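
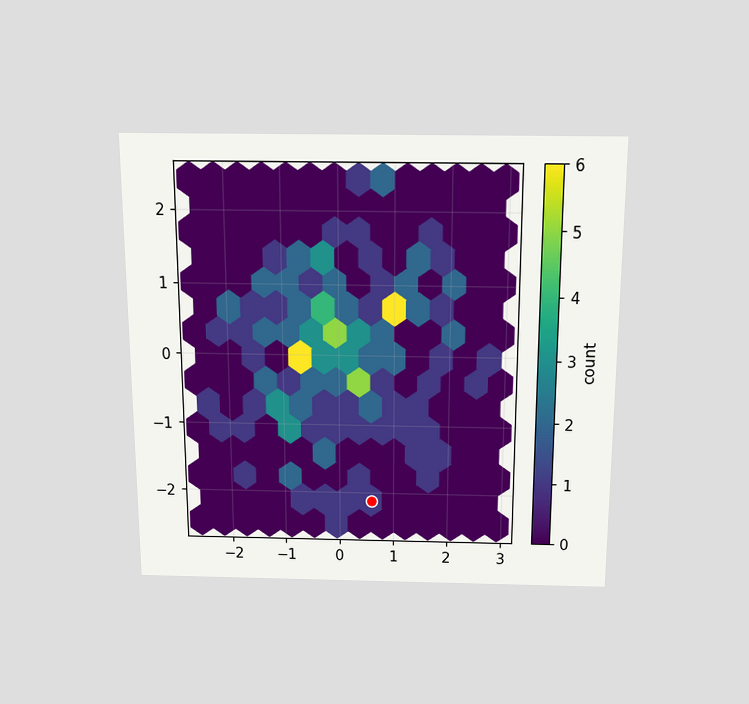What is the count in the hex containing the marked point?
The chart is viewed slightly from above. The marked hex reads 1 on the colorbar.

1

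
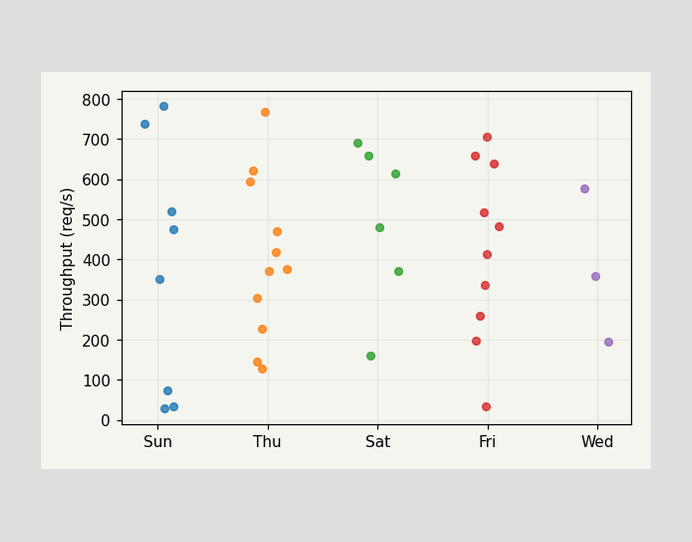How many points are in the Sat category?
Counting the markers in the Sat column gives 6.

6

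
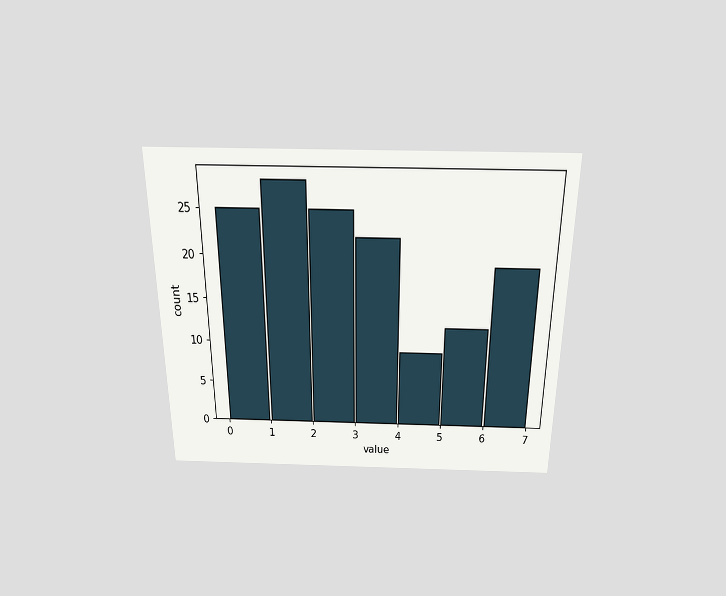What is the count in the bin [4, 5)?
9

The chart is viewed slightly from above. The [4, 5) bin has height 9.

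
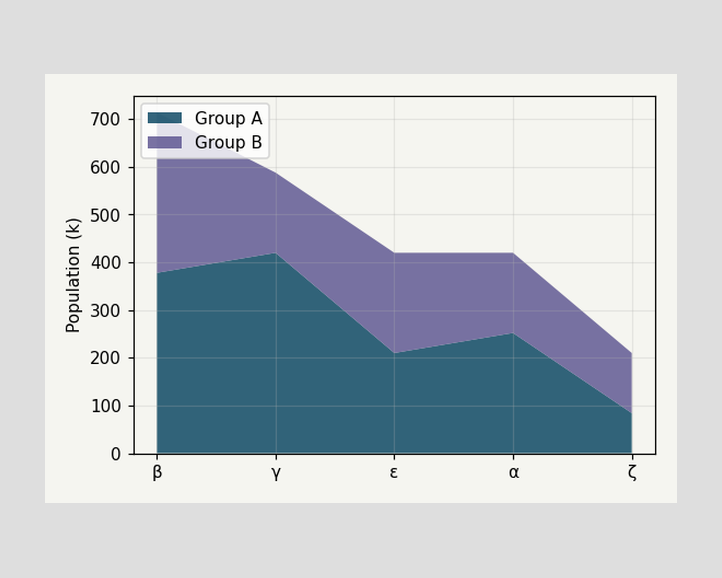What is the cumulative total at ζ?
The stacked total at ζ reaches 210k.

210k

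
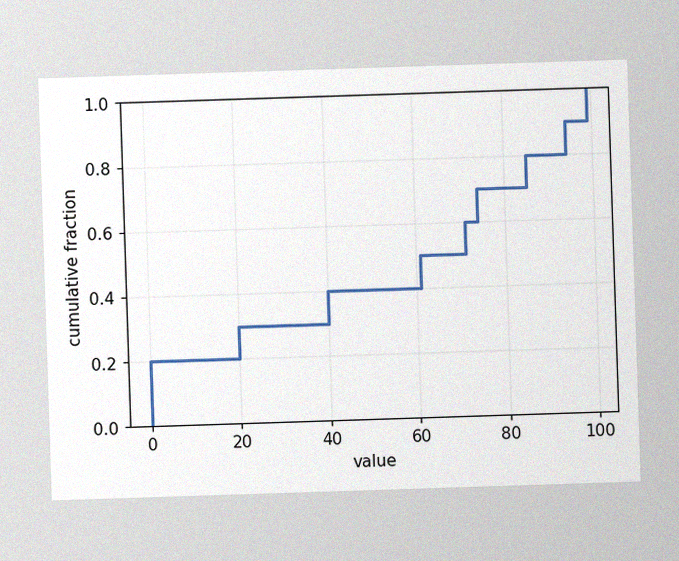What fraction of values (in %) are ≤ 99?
100%

The image has some photo noise and uneven lighting. At x=99 the ECDF step is at 100%.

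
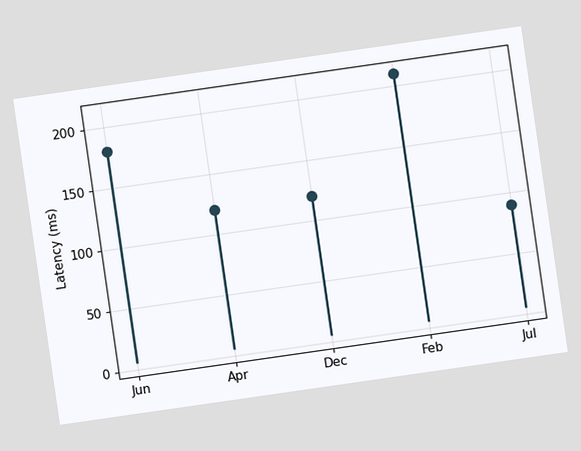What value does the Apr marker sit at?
120ms

The chart is tilted about 8° counter-clockwise. The Apr marker sits at 120ms.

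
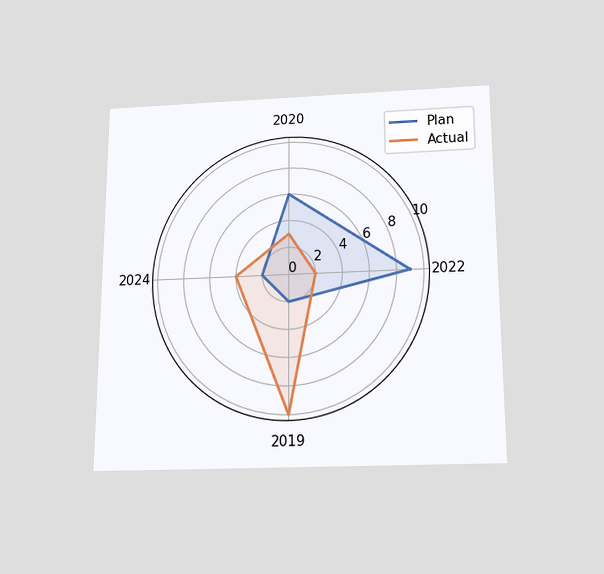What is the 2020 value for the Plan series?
The chart is viewed slightly from below. On the 2020 axis, Plan reaches 6.

6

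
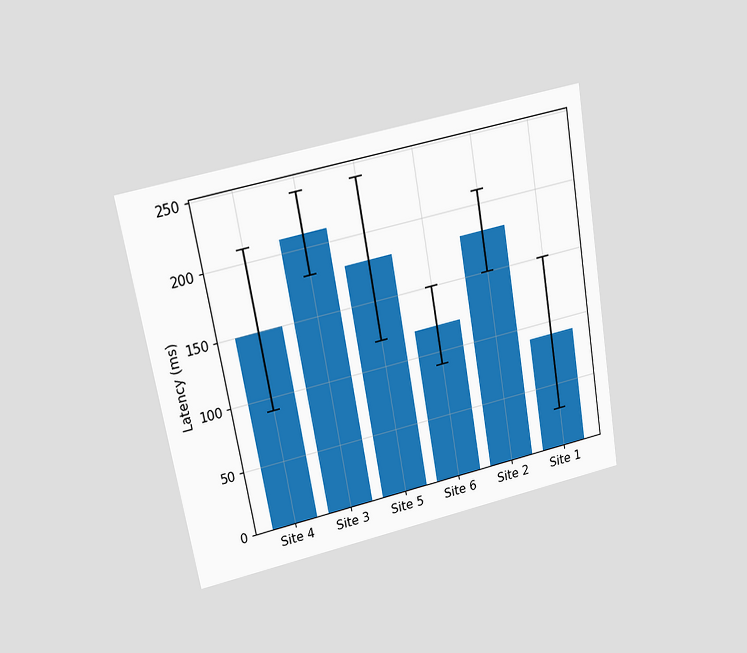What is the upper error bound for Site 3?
The chart is tilted about 10° counter-clockwise and viewed slightly from above. The Site 3 bar's upper whisker reaches 240ms.

240ms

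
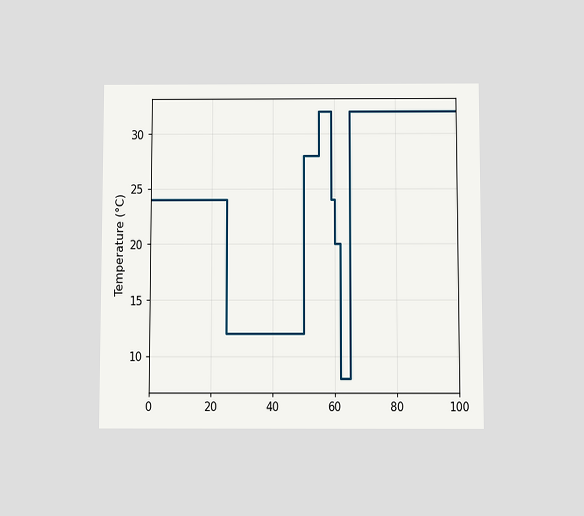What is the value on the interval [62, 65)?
8°C

The chart is viewed slightly from below. On [62, 65) the step sits at 8°C.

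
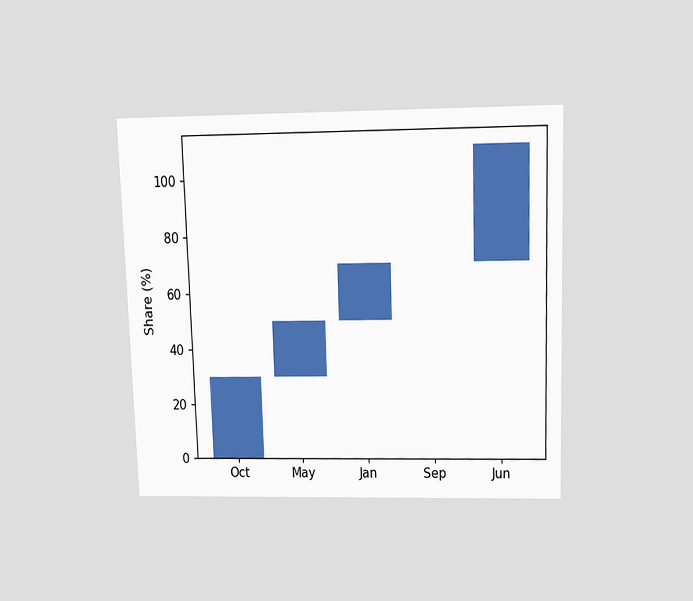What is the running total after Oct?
The chart is viewed slightly from above. After Oct the running total reaches 30%.

30%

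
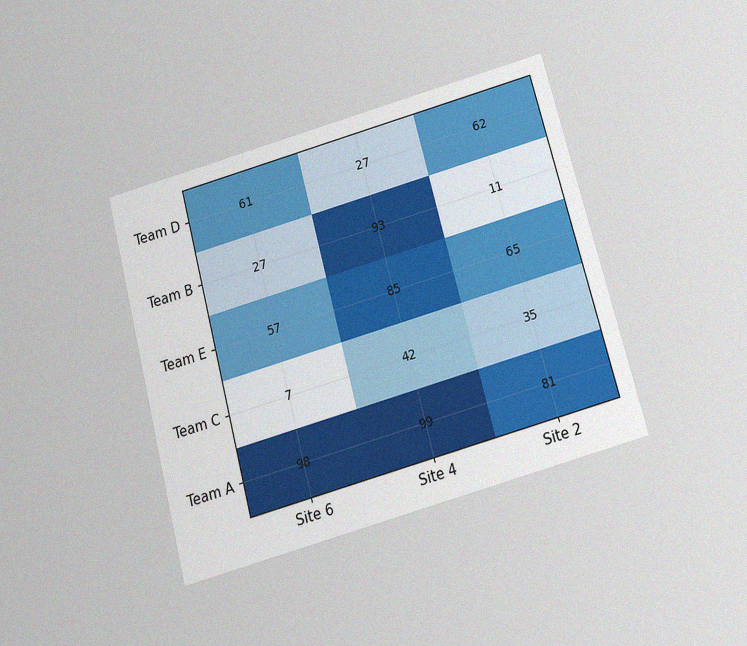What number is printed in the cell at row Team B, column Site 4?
The chart is tilted about 15° counter-clockwise and viewed slightly from below, with some photo noise. The (Team B, Site 4) cell reads 93.

93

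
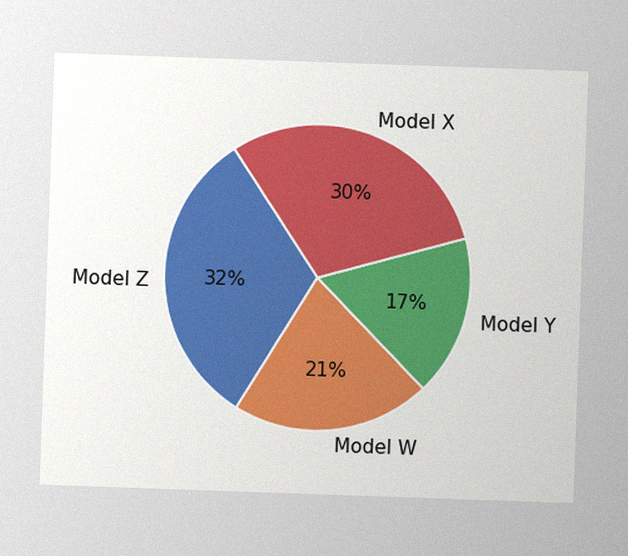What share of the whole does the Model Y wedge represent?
The image has some photo noise and uneven lighting. The Model Y slice takes up 17% of the pie.

17%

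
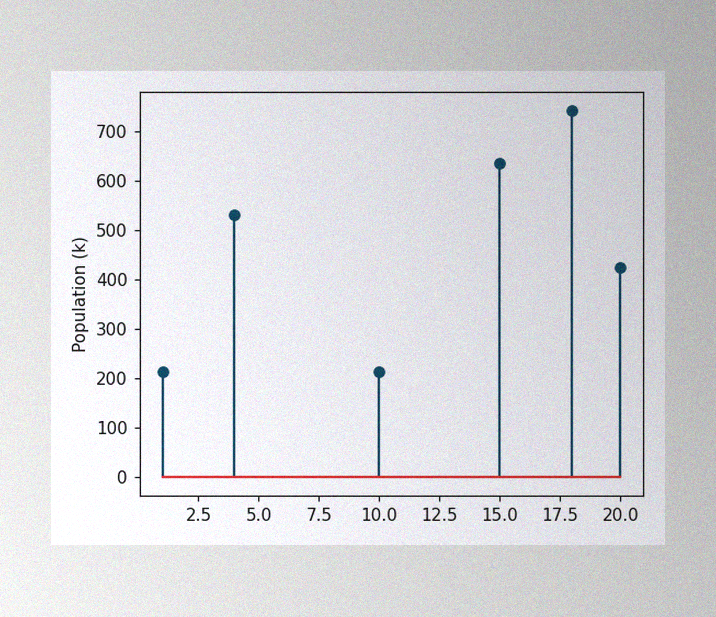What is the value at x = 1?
212k

The image has some photo noise and uneven lighting. The stem at x=1 reaches 212k.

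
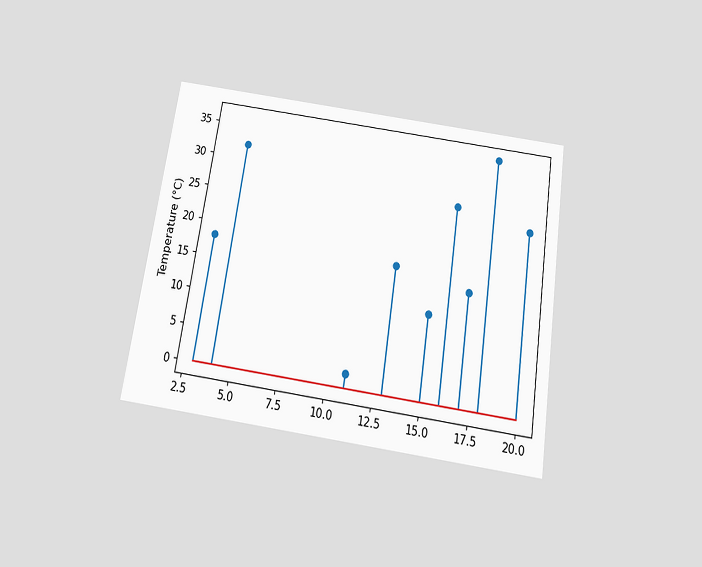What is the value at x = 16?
28°C

The chart is tilted about 9° clockwise and viewed slightly from below. The stem at x=16 reaches 28°C.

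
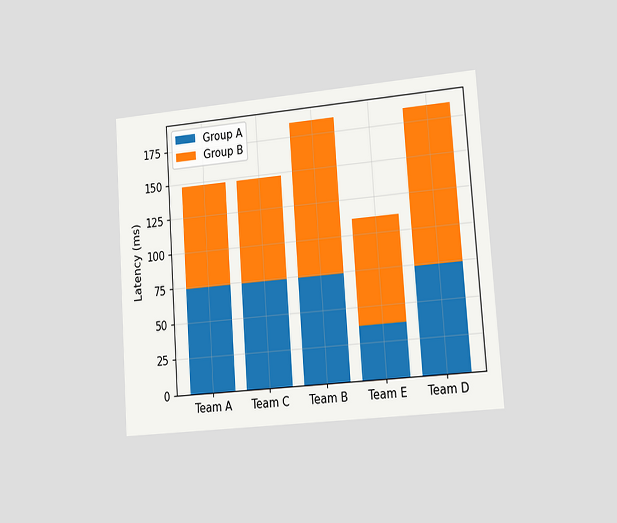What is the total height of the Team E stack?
The chart is tilted about 4° counter-clockwise and viewed slightly from the right. The Team E stack's top reaches 111ms on the y-axis.

111ms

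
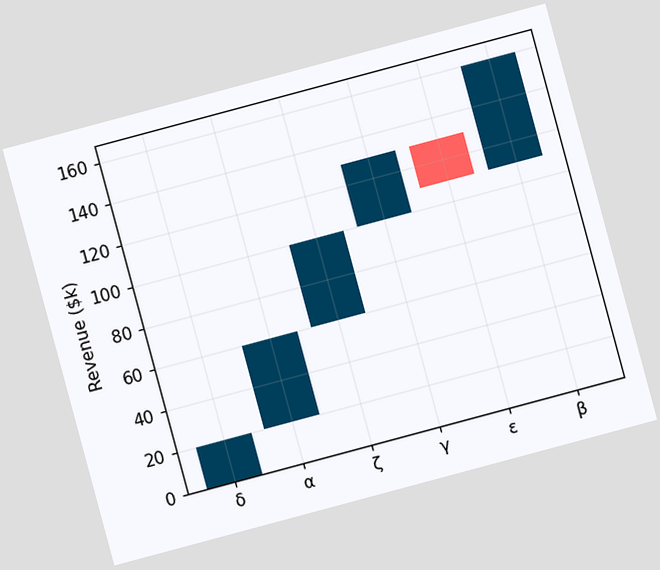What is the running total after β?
$160k

The chart is tilted about 15° counter-clockwise. After β the running total reaches $160k.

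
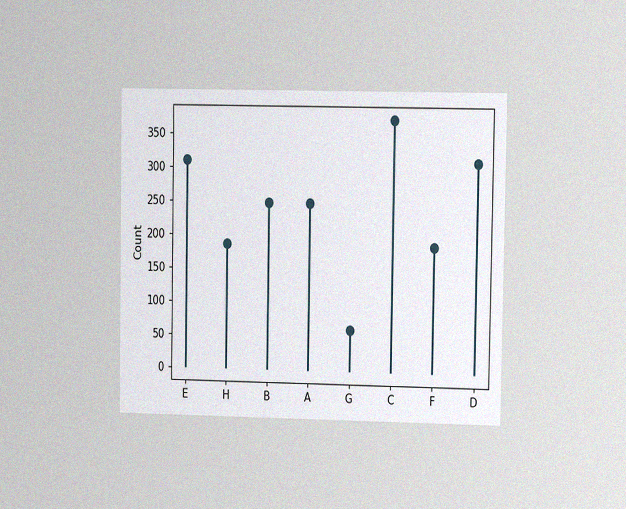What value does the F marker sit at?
The chart is viewed at a slight angle, with some photo noise. The F marker sits at 186.

186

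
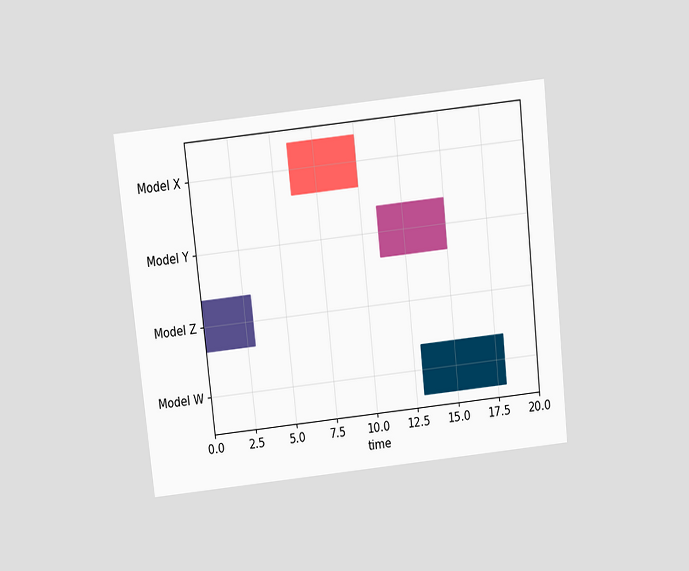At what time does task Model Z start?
The chart is tilted about 6° counter-clockwise and viewed slightly from above. The Model Z bar begins at t=0.

0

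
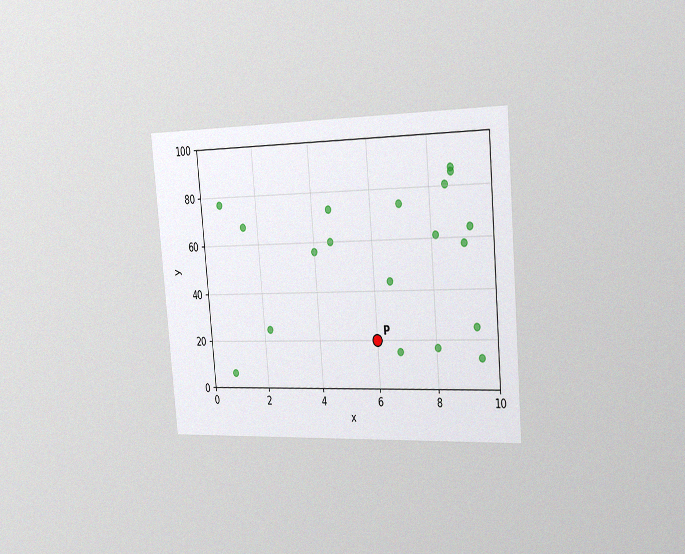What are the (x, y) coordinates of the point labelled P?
The chart is tilted about 5° counter-clockwise and viewed slightly from the right, with some photo noise. Following the gridlines from P to each axis, P sits at (6, 20).

(6, 20)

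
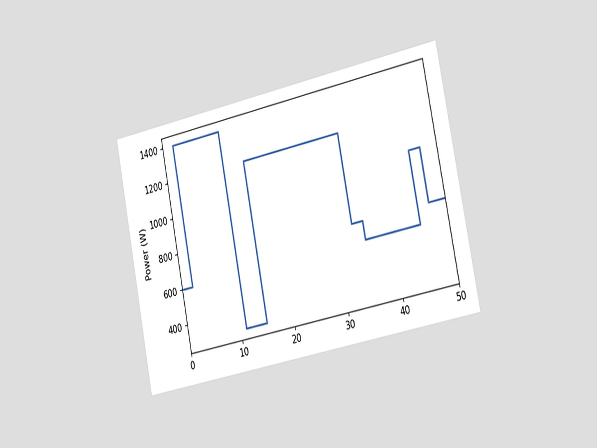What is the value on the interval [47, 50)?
700W

The chart is tilted about 12° counter-clockwise and viewed slightly from the right. On [47, 50) the step sits at 700W.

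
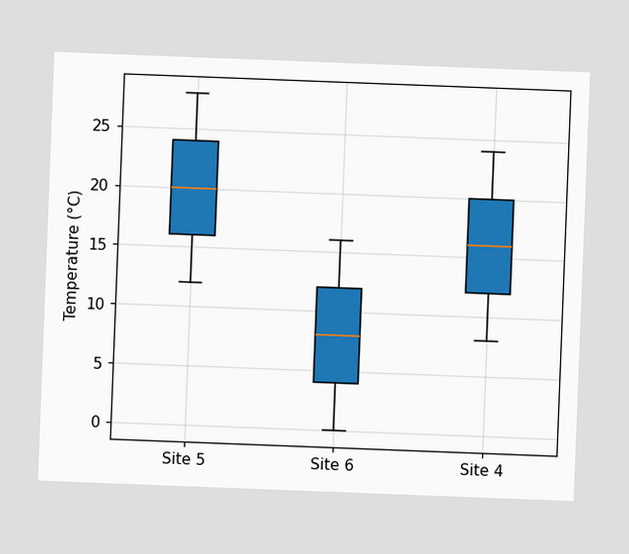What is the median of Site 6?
8°C

The chart is tilted about 2° clockwise. The median line in the Site 6 box sits at 8°C.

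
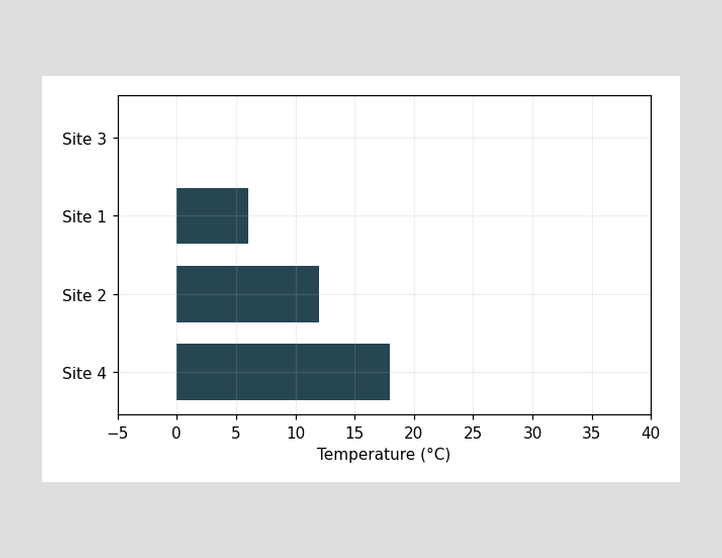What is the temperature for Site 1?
Reading along the chart's x-axis, the Site 1 bar reaches 6°C.

6°C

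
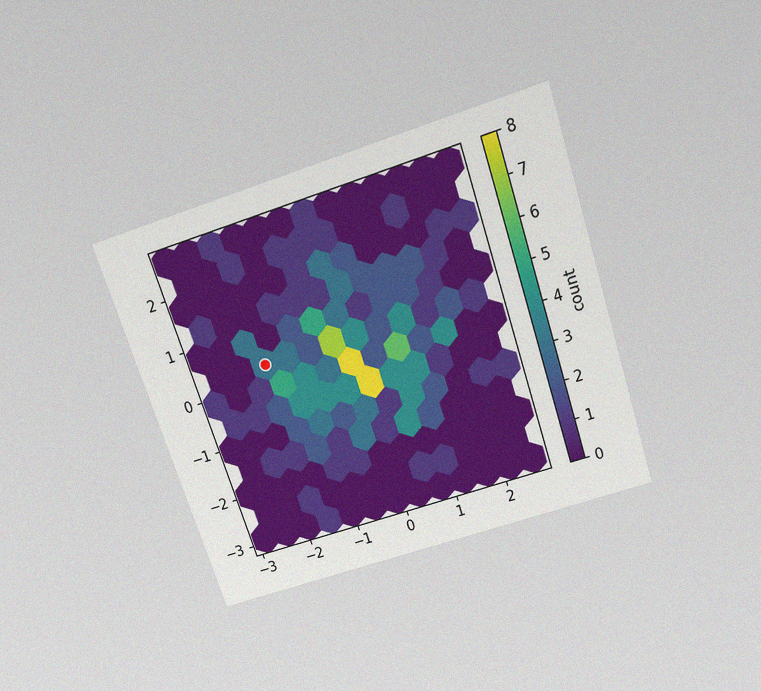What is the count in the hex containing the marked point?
3

The chart is tilted about 19° counter-clockwise and viewed slightly from above, with some photo noise. The marked hex reads 3 on the colorbar.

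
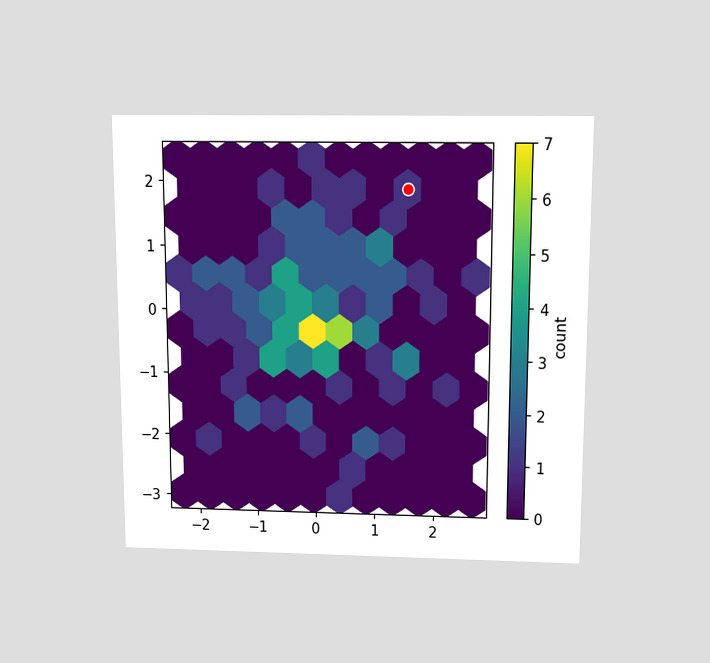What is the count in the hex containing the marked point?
1

The chart is viewed slightly from above. The marked hex reads 1 on the colorbar.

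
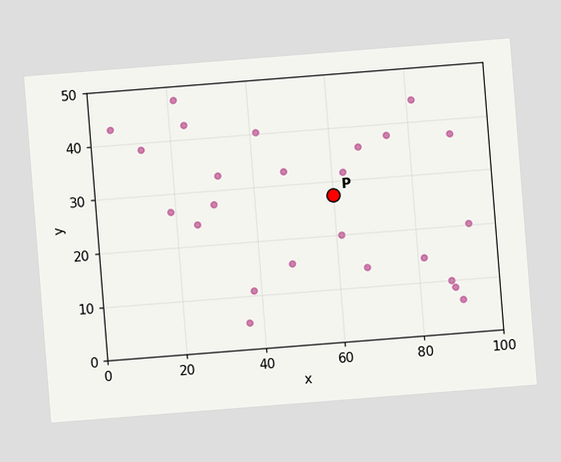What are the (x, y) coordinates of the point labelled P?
(60, 27.5)

The chart is tilted about 4° counter-clockwise. Following the gridlines from P to each axis, P sits at (60, 27.5).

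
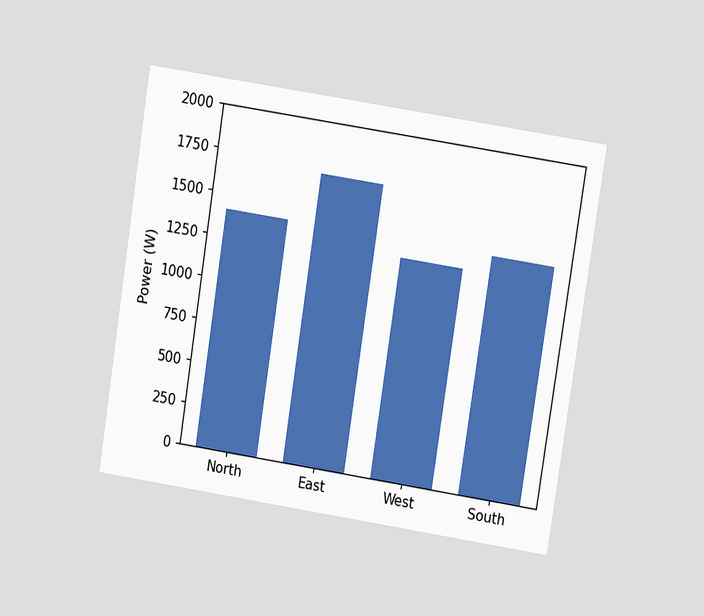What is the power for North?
The chart is tilted about 9° clockwise and viewed at a slight angle. Reading along the chart's y-axis, the North bar reaches 1400W.

1400W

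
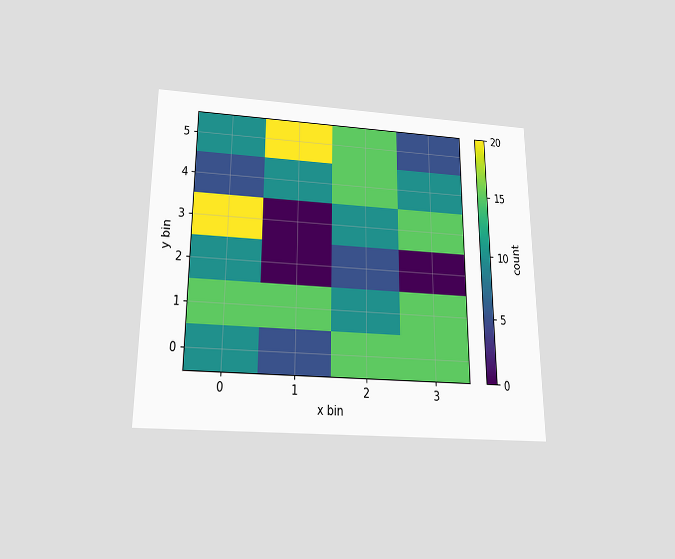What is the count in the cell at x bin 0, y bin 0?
10

The chart is viewed slightly from below. Matching the cell (0, 0) against the colorbar gives 10.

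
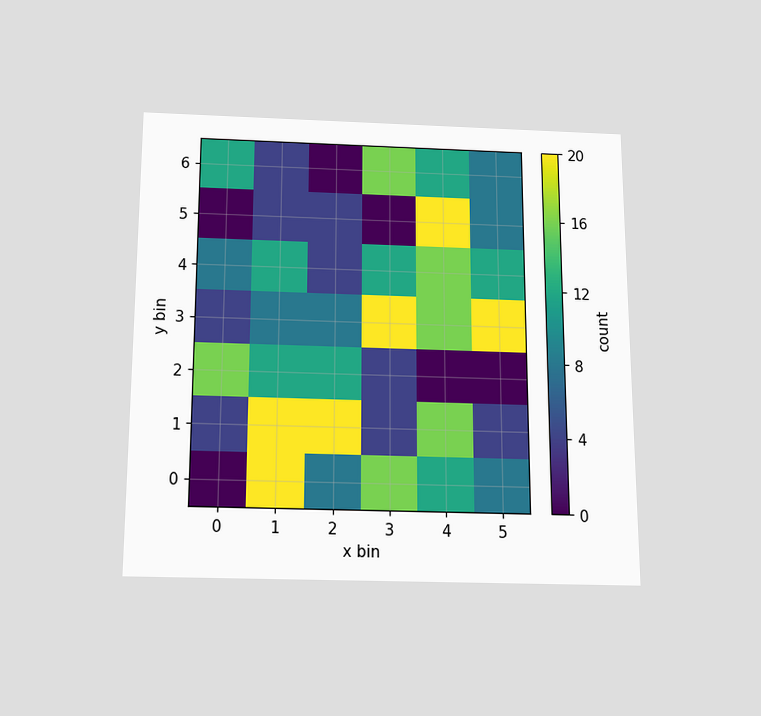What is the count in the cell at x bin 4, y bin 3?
The chart is viewed slightly from below. Matching the cell (4, 3) against the colorbar gives 16.

16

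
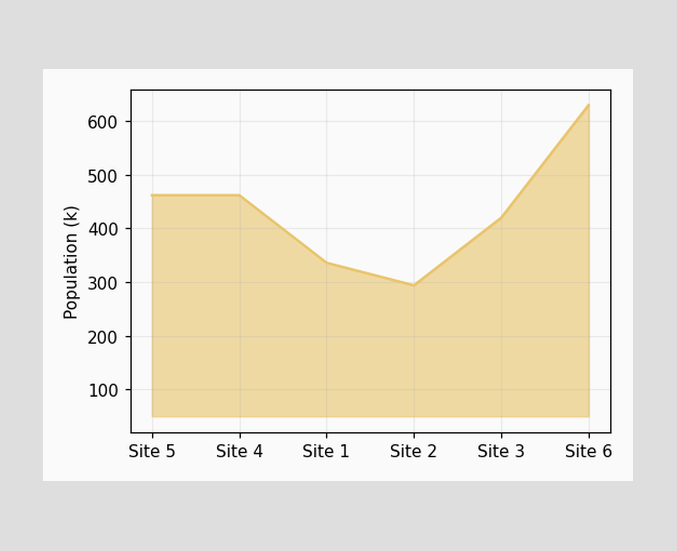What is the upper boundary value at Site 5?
462k

At Site 5 the upper boundary is at 462k.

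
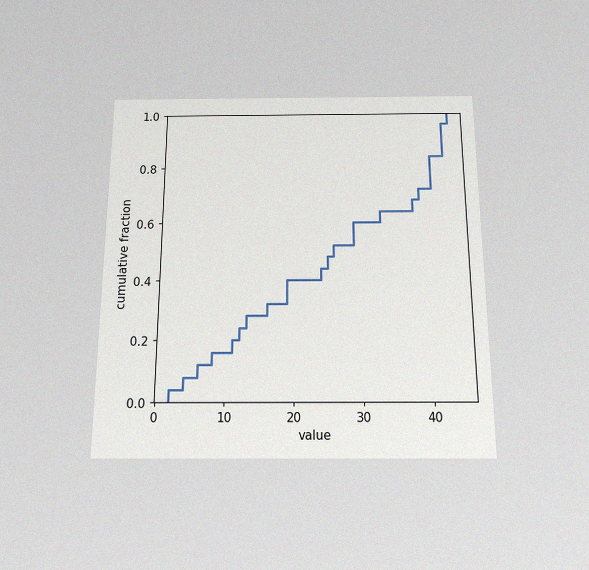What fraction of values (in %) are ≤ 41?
The chart is viewed slightly from below, with some photo noise. At x=41 the ECDF step is at 84%.

84%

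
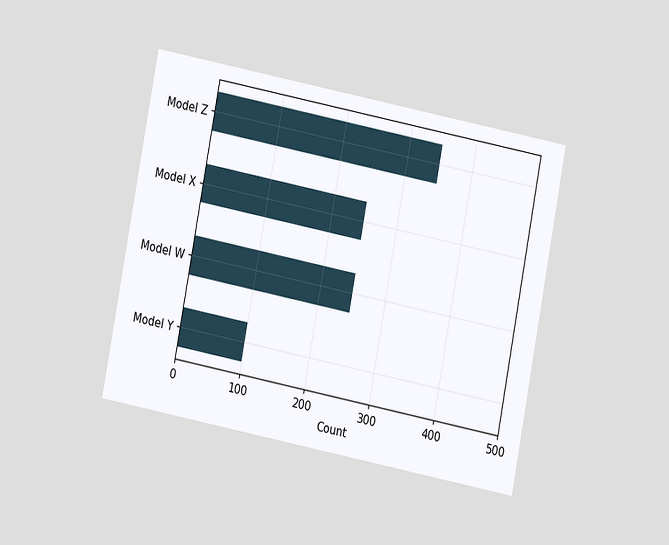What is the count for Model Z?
350

The chart is tilted about 11° clockwise and viewed at a slight angle. Reading along the chart's x-axis, the Model Z bar reaches 350.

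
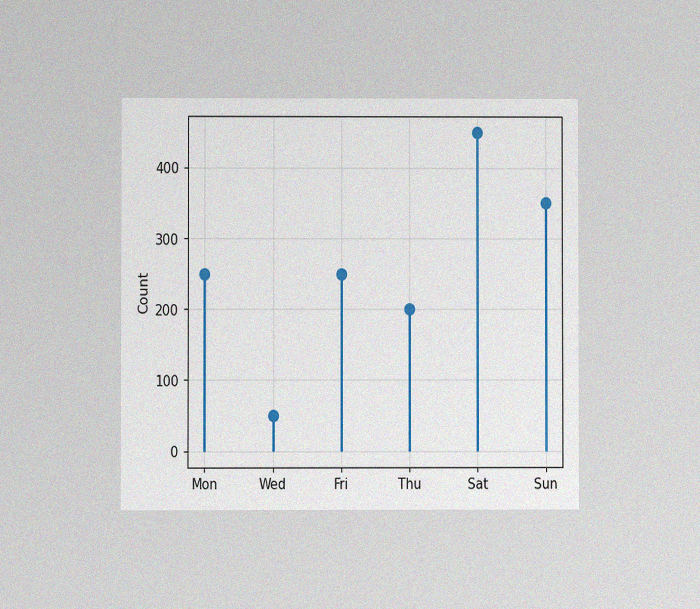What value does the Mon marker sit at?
250

The chart is viewed at a slight angle, with some photo noise. The Mon marker sits at 250.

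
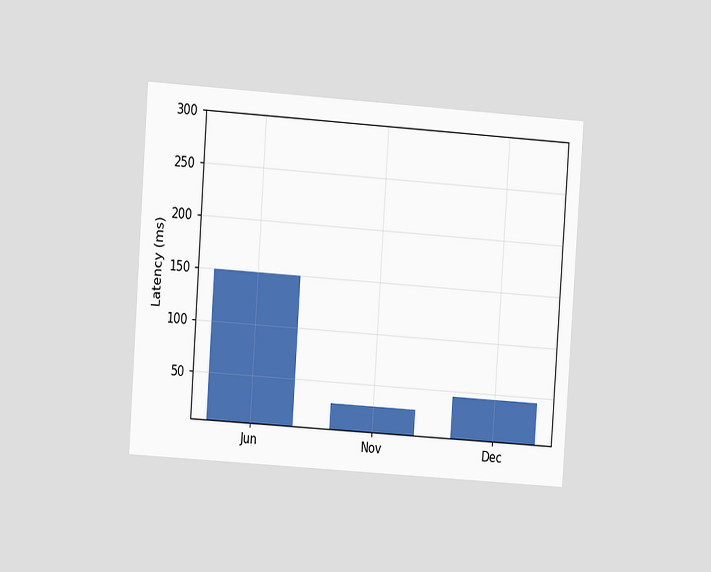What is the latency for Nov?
30ms

The chart is tilted about 4° clockwise and viewed at a slight angle. Reading along the chart's y-axis, the Nov bar reaches 30ms.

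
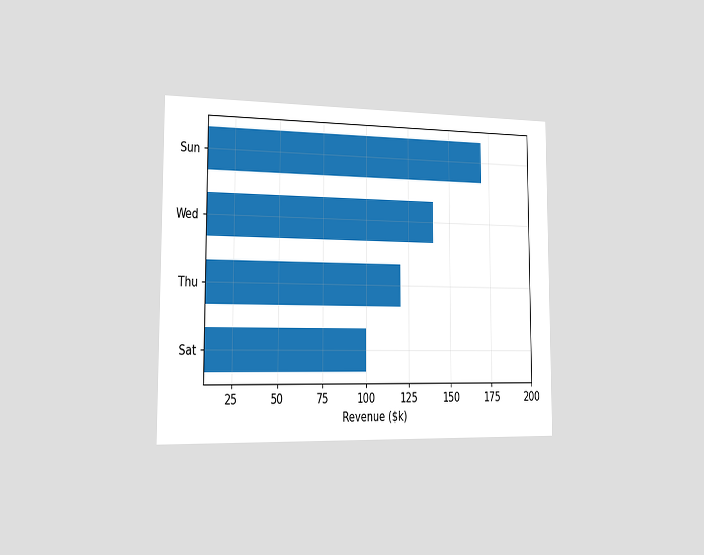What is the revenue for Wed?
The chart is viewed slightly from the left. Reading along the chart's x-axis, the Wed bar reaches $140k.

$140k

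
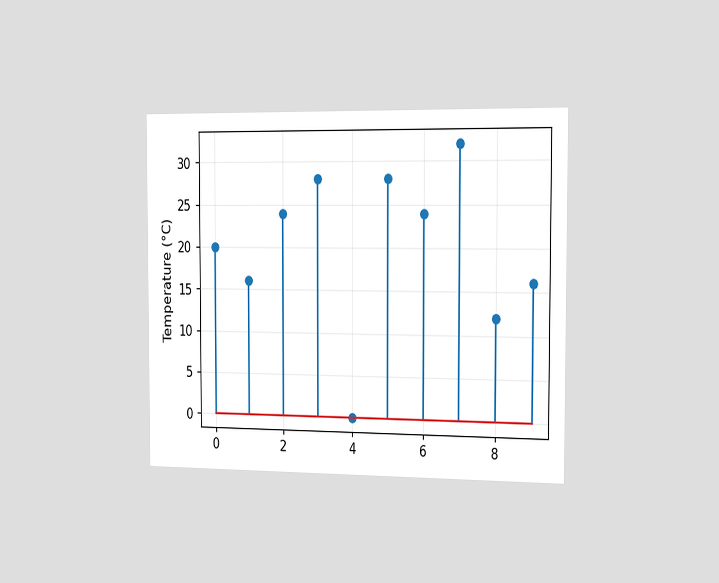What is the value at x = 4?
0°C

The chart is viewed slightly from the right. The stem at x=4 reaches 0°C.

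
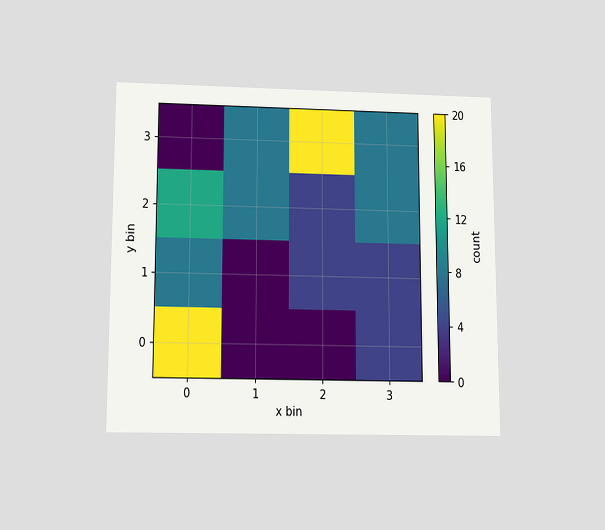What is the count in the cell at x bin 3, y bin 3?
The chart is viewed slightly from below. Matching the cell (3, 3) against the colorbar gives 8.

8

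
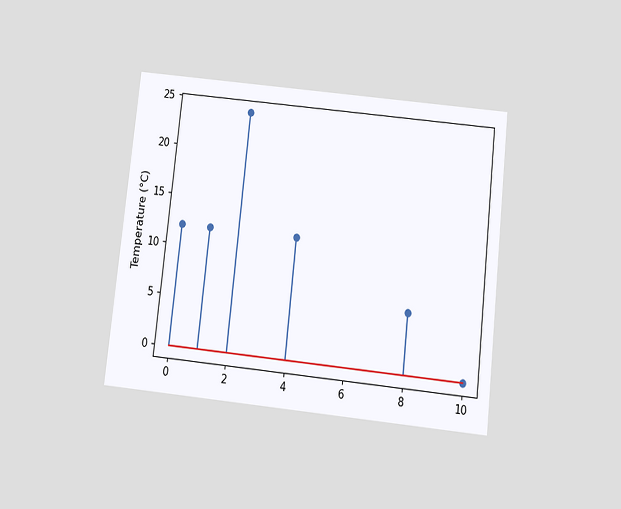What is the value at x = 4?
12°C

The chart is tilted about 6° clockwise and viewed slightly from below. The stem at x=4 reaches 12°C.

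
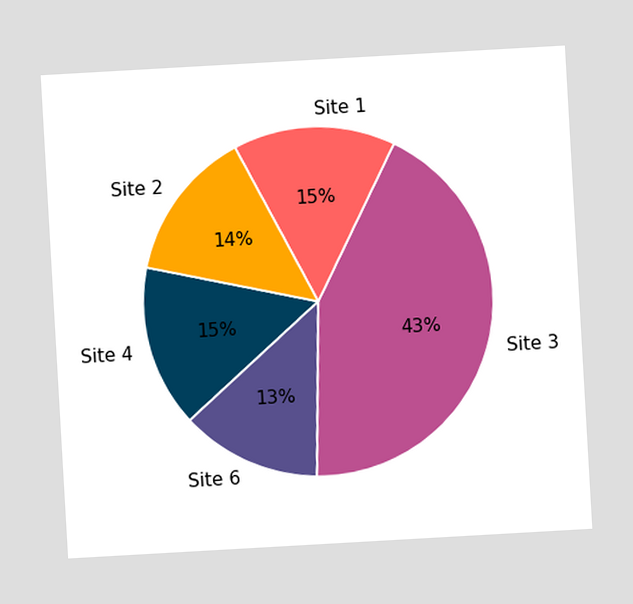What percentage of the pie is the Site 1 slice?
The chart is tilted about 3° counter-clockwise. The Site 1 slice takes up 15% of the pie.

15%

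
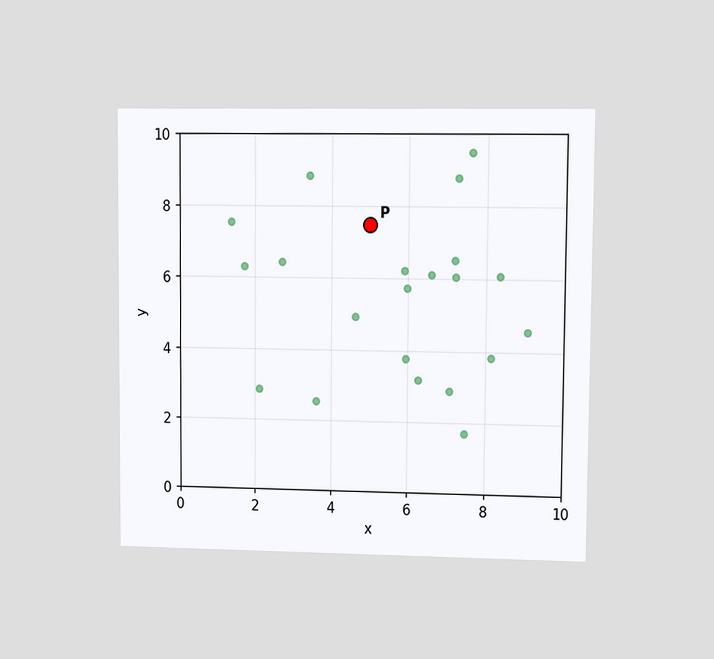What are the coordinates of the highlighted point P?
The chart is viewed at a slight angle. Following the gridlines from P to each axis, P sits at (5, 7.5).

(5, 7.5)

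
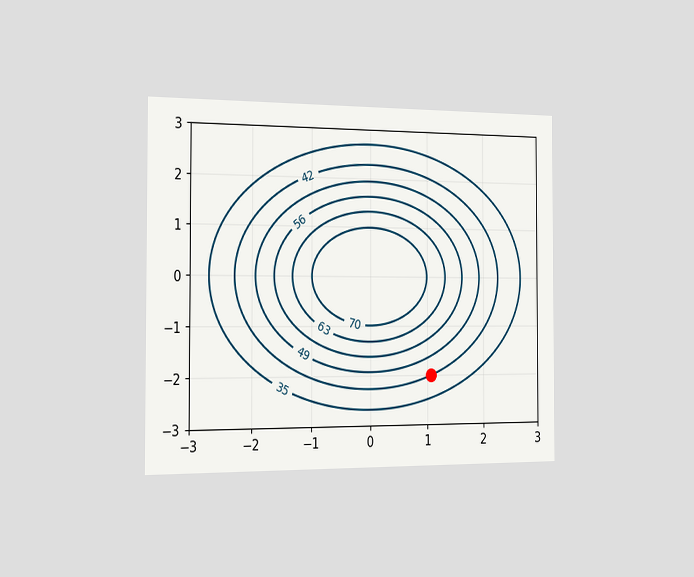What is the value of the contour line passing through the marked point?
The chart is viewed slightly from the left. The marked point sits on the contour labelled 42.

42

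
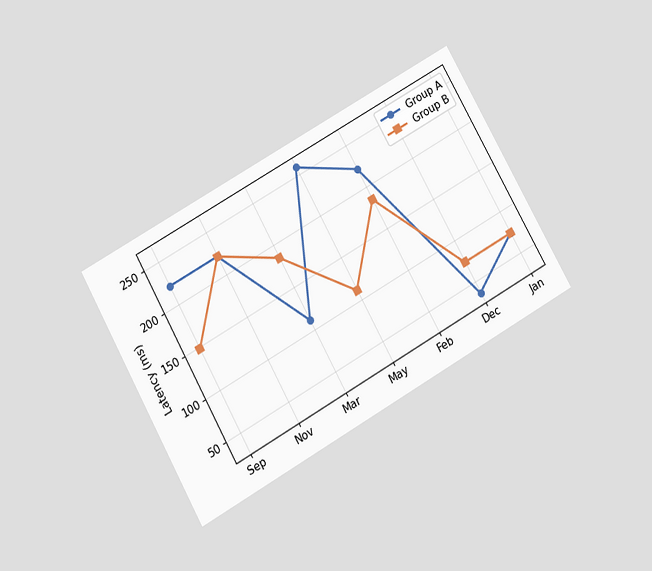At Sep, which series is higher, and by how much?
The chart is tilted about 29° counter-clockwise and viewed slightly from below. At Sep, Group A sits above the other line by 74ms.

Group A, by 74ms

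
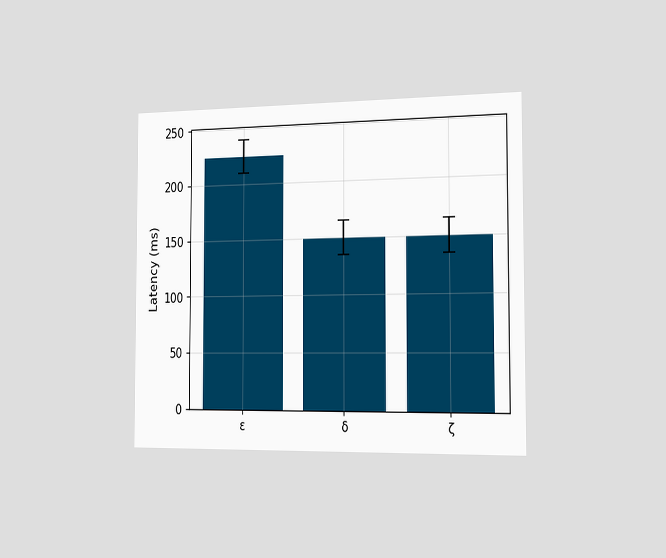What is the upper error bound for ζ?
The chart is viewed slightly from the right. The ζ bar's upper whisker reaches 165ms.

165ms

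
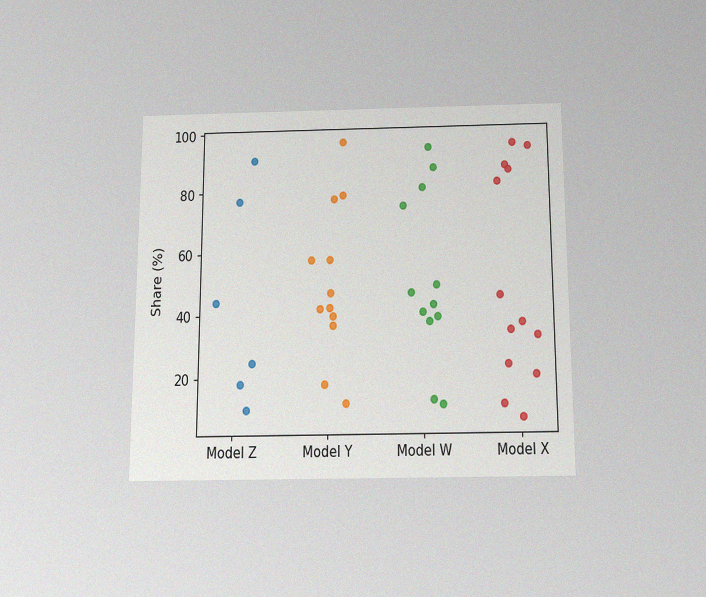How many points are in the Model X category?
13

The chart is viewed slightly from below, with some photo noise. Counting the markers in the Model X column gives 13.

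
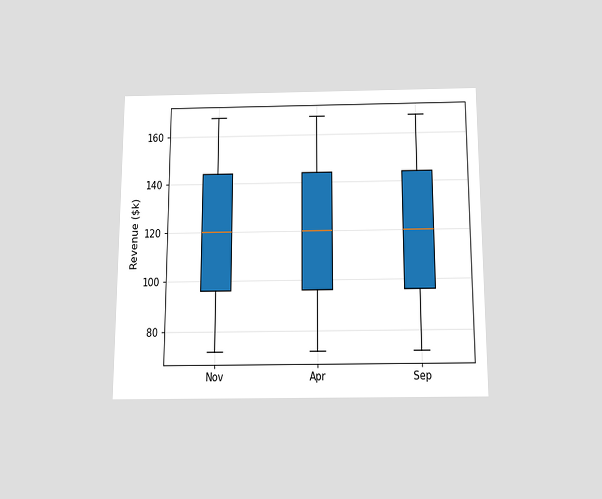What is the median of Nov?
$120k

The chart is viewed slightly from below. The median line in the Nov box sits at $120k.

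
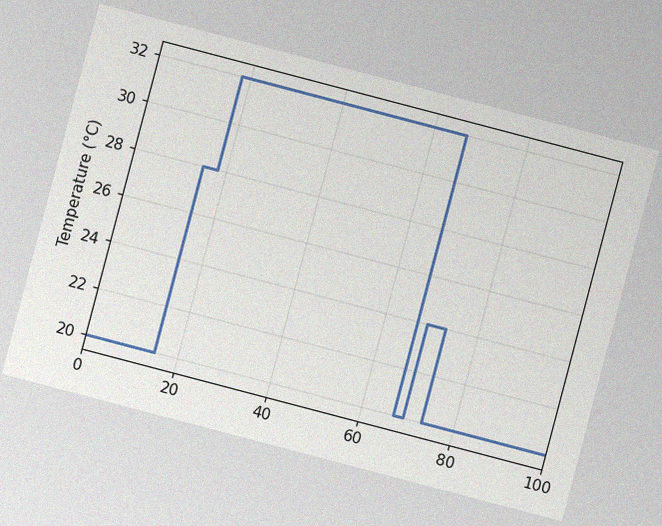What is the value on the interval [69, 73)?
24°C

The chart is tilted about 15° clockwise, with some photo noise. On [69, 73) the step sits at 24°C.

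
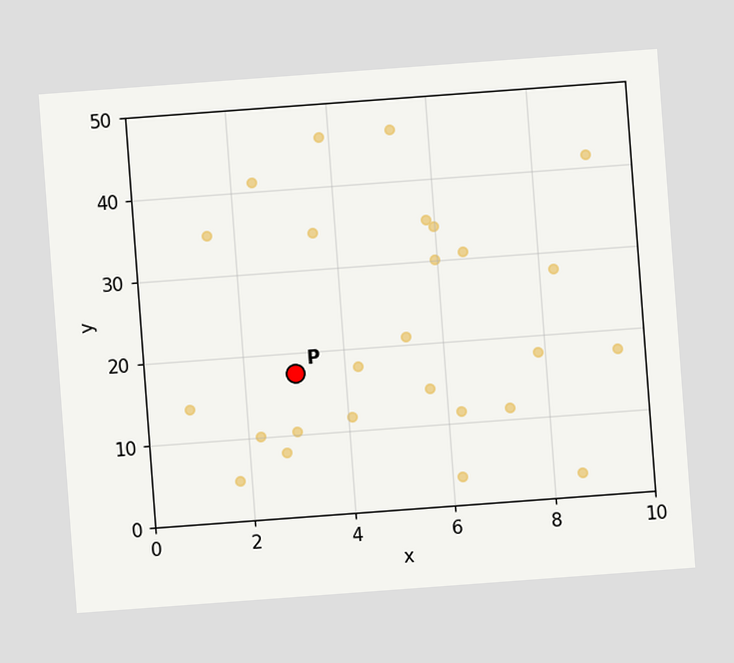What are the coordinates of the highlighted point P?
(3, 17.5)

The chart is tilted about 4° counter-clockwise. Following the gridlines from P to each axis, P sits at (3, 17.5).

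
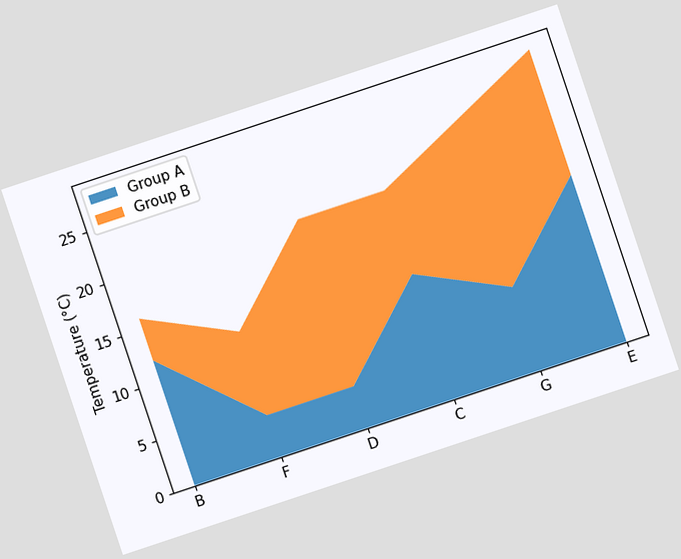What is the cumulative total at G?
24°C

The chart is tilted about 18° counter-clockwise. The stacked total at G reaches 24°C.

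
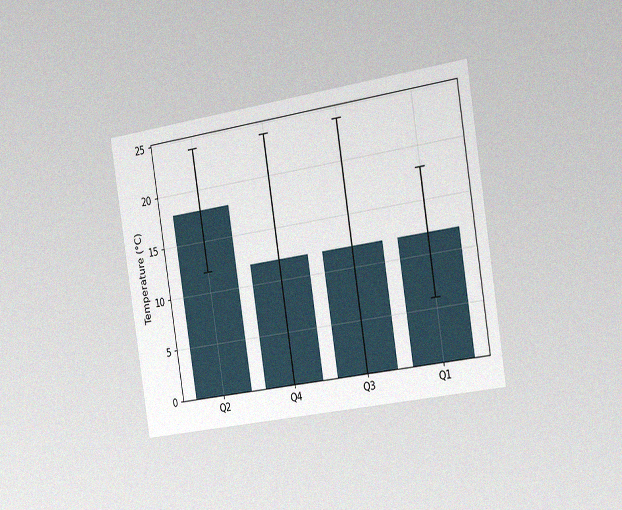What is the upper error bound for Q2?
24°C

The chart is tilted about 9° counter-clockwise and viewed slightly from the right, with some photo noise. The Q2 bar's upper whisker reaches 24°C.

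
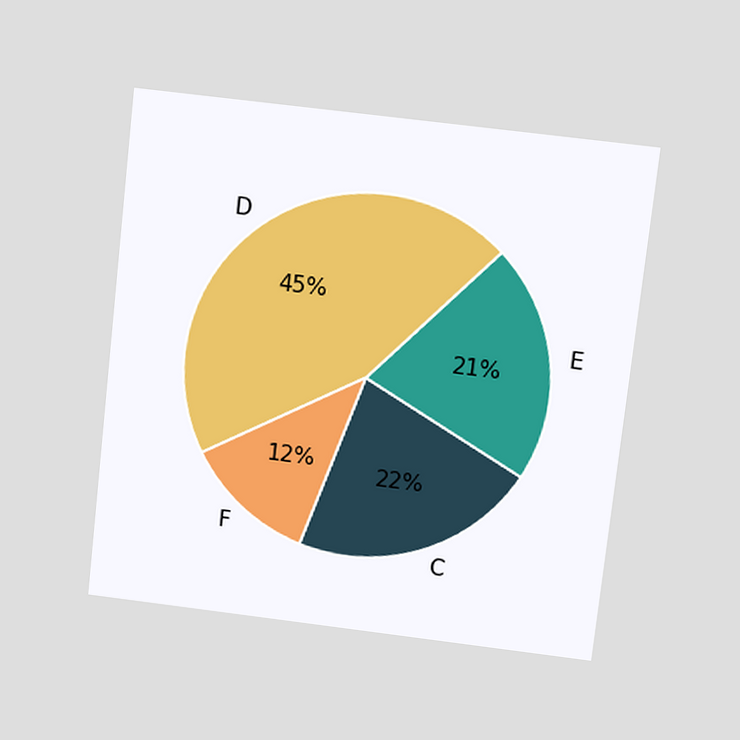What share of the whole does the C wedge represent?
The chart is tilted about 6° clockwise and viewed slightly from above. The C slice takes up 22% of the pie.

22%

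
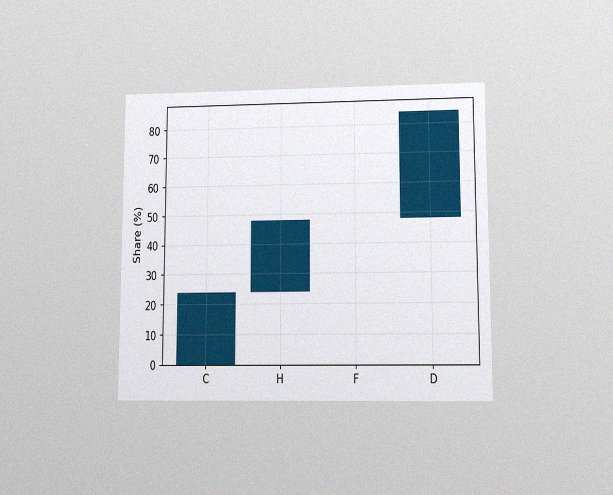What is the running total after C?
24%

The chart is viewed at a slight angle, with some photo noise. After C the running total reaches 24%.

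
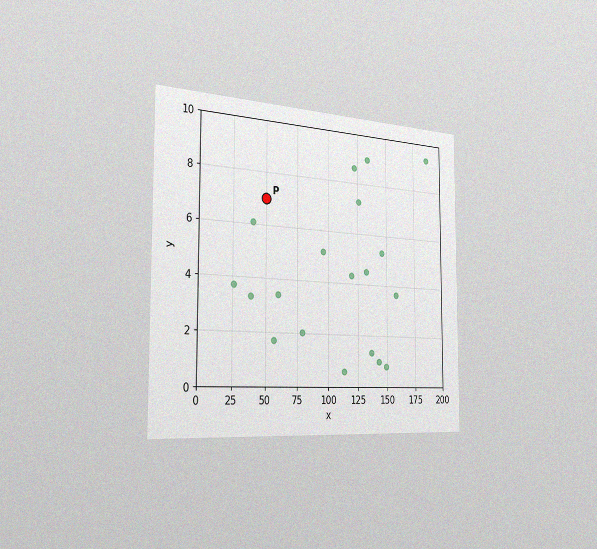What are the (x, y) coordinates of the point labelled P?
The chart is viewed slightly from the left, with some photo noise. Following the gridlines from P to each axis, P sits at (50, 7).

(50, 7)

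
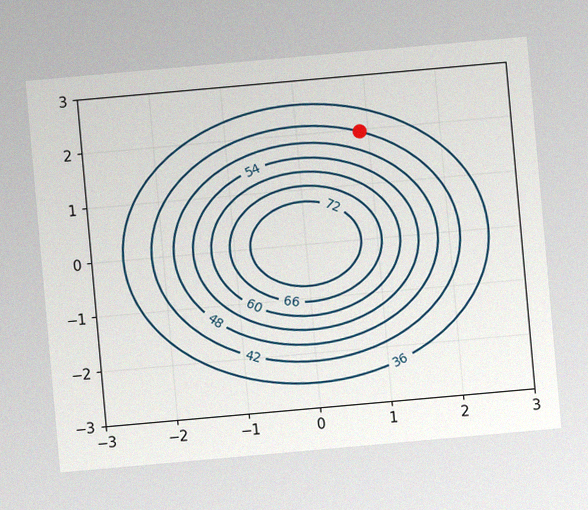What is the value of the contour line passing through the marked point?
The chart is tilted about 5° counter-clockwise, with some photo noise. The marked point sits on the contour labelled 42.

42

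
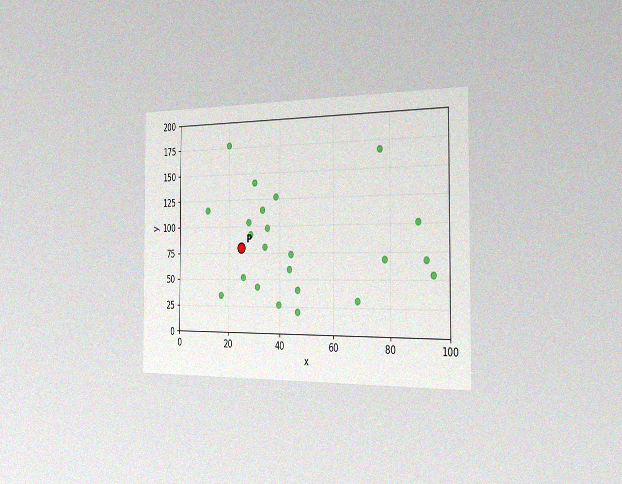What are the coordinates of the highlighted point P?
The chart is viewed slightly from the right, with some photo noise. Following the gridlines from P to each axis, P sits at (25, 80).

(25, 80)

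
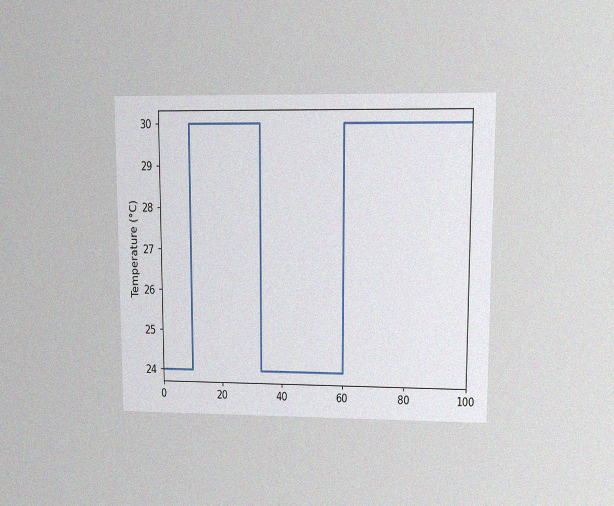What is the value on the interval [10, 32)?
The chart is viewed at a slight angle, with some photo noise. On [10, 32) the step sits at 30°C.

30°C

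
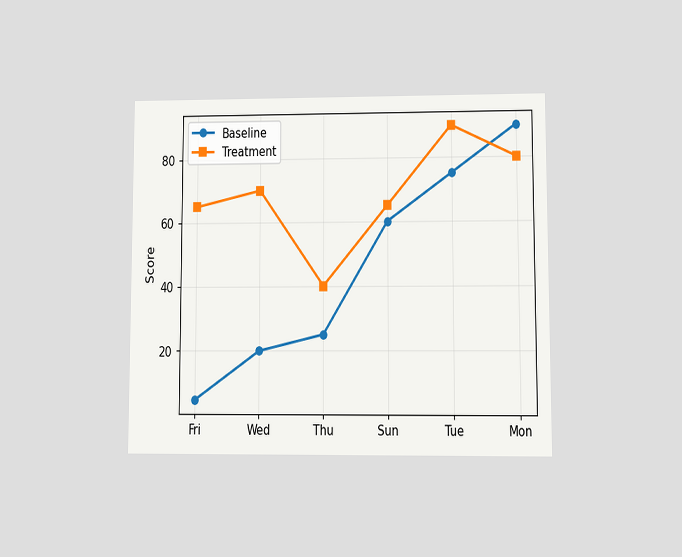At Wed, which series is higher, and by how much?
Treatment, by 50

The chart is viewed at a slight angle. At Wed, Treatment sits above the other line by 50.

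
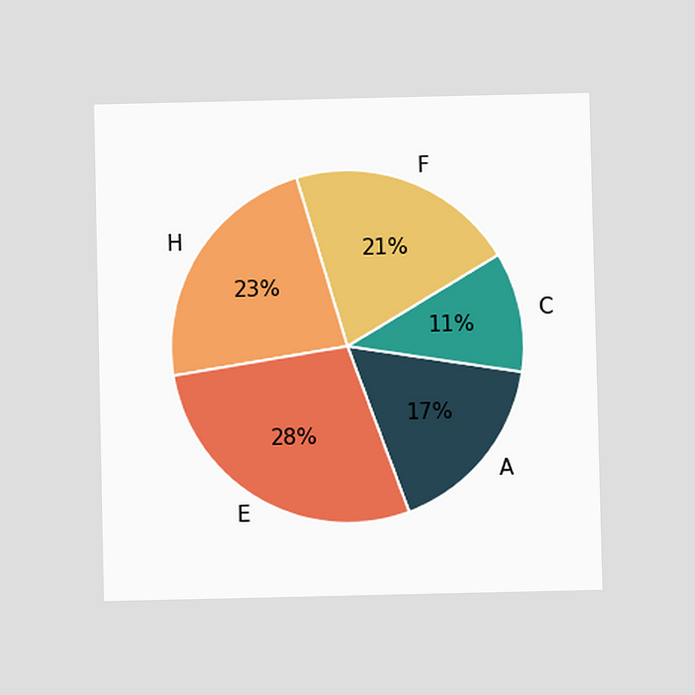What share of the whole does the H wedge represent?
The chart is viewed at a slight angle. The H slice takes up 23% of the pie.

23%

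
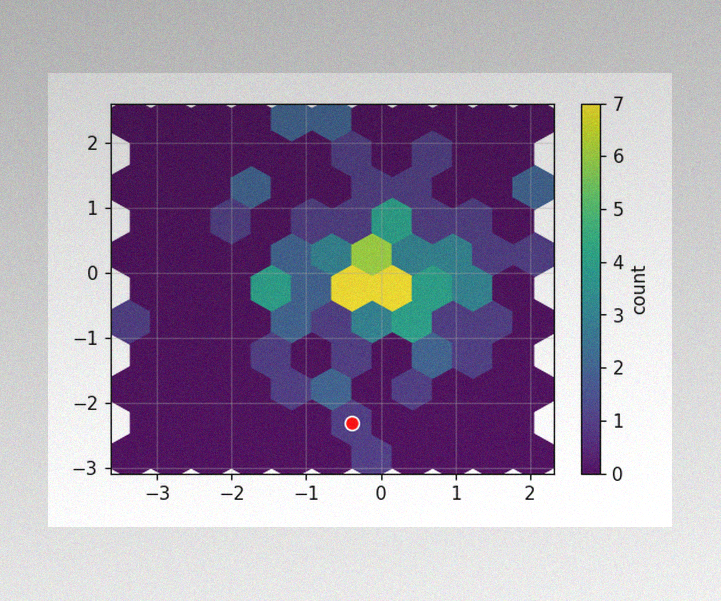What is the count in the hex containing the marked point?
The image has some photo noise and uneven lighting. The marked hex reads 1 on the colorbar.

1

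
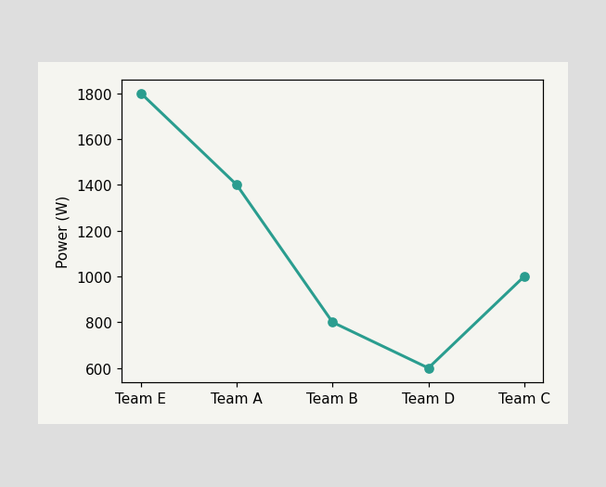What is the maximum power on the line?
The highest point is at Team E, and reading across to the y-axis gives 1800W.

1800W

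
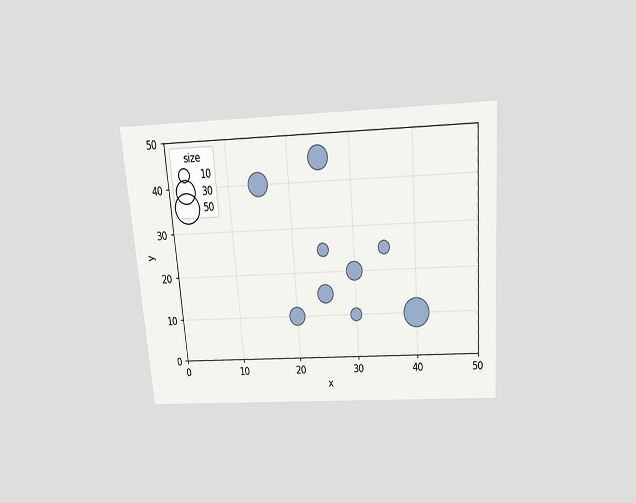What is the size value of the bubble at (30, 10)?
10

The chart is tilted about 4° counter-clockwise and viewed slightly from above. Matching the bubble at (30, 10) against the size legend gives 10.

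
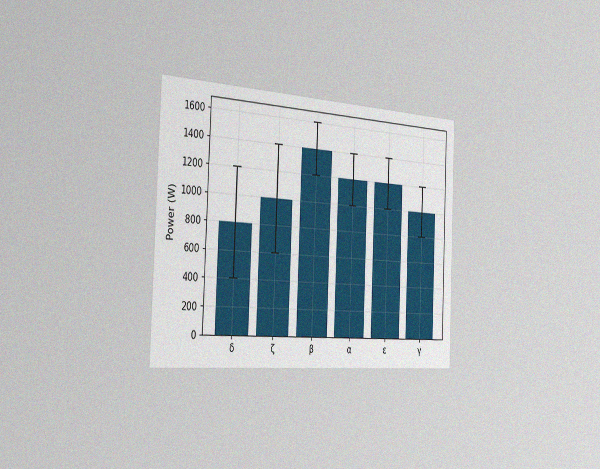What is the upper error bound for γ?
The chart is tilted about 2° clockwise and viewed slightly from the left, with some photo noise. The γ bar's upper whisker reaches 1200W.

1200W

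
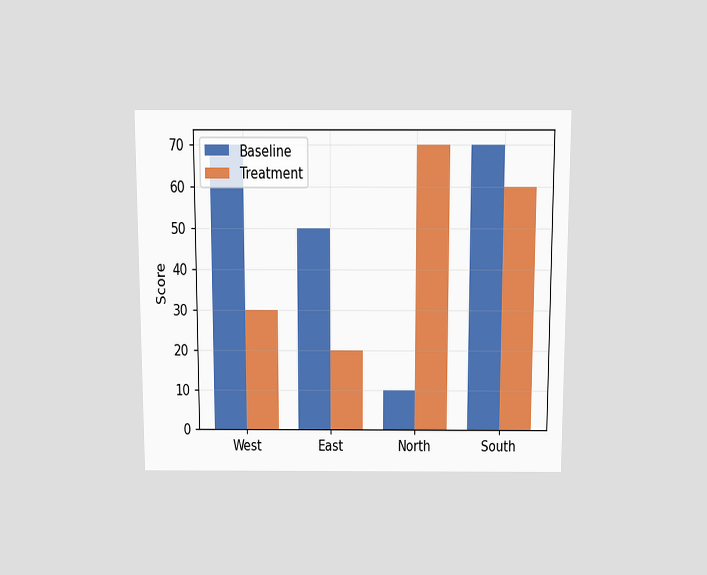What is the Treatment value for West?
The chart is viewed slightly from above. The Treatment bar at West reaches 30 on the y-axis.

30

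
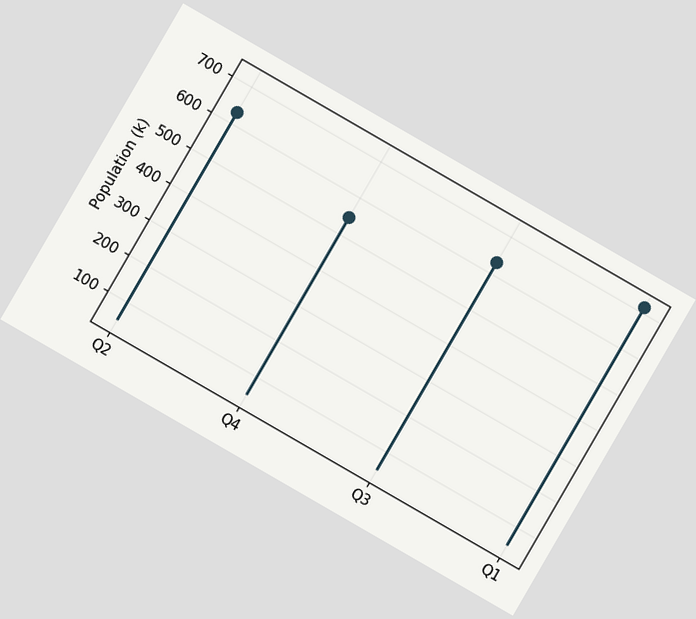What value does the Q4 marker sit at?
546k

The chart is tilted about 30° clockwise. The Q4 marker sits at 546k.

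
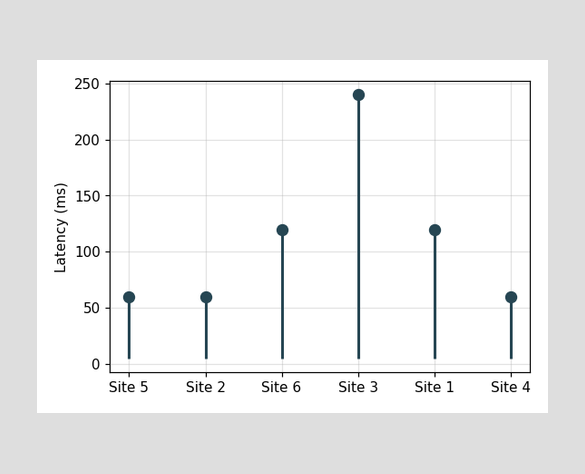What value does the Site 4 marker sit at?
60ms

The Site 4 marker sits at 60ms.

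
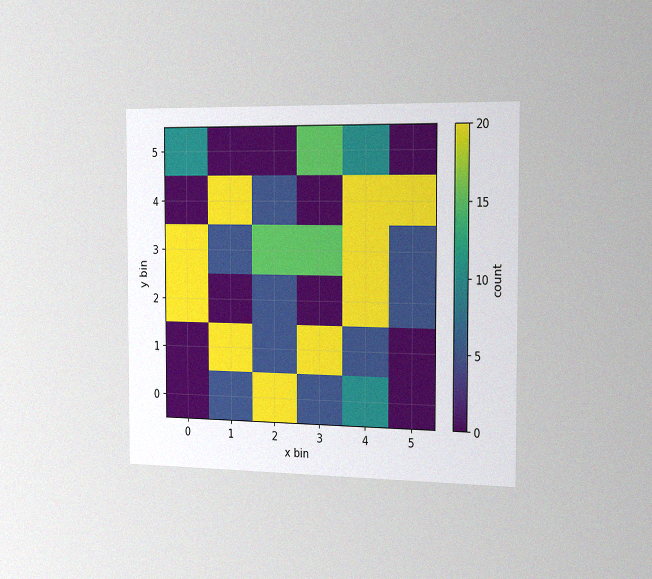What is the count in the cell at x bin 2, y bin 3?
15

The chart is viewed slightly from the right, with some photo noise. Matching the cell (2, 3) against the colorbar gives 15.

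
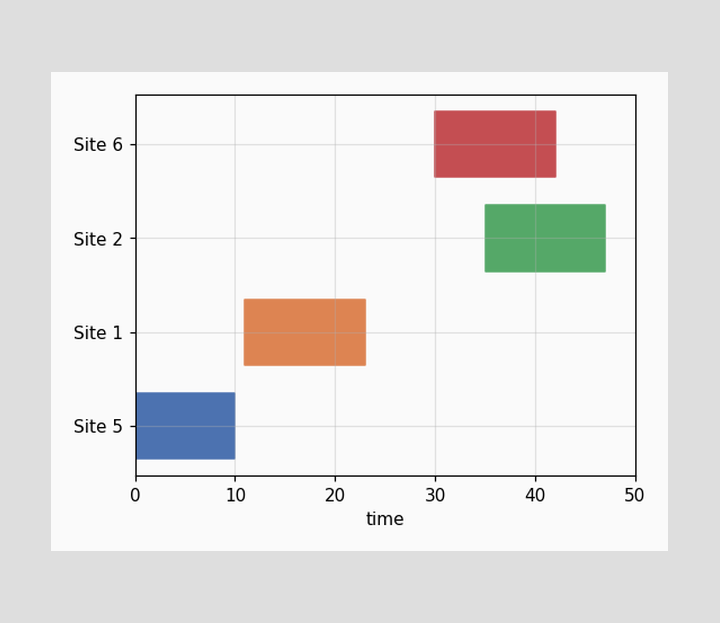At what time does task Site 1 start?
The Site 1 bar begins at t=11.

11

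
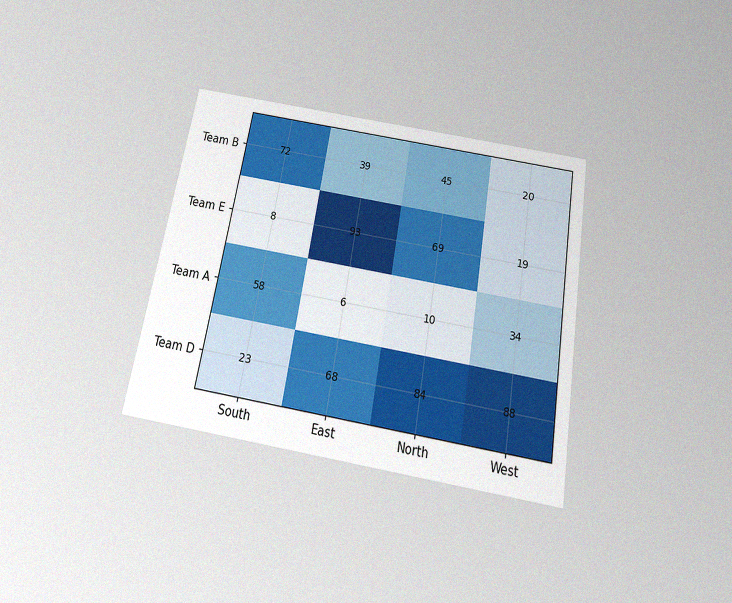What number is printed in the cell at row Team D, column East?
The chart is tilted about 10° clockwise and viewed slightly from below, with some photo noise. The (Team D, East) cell reads 68.

68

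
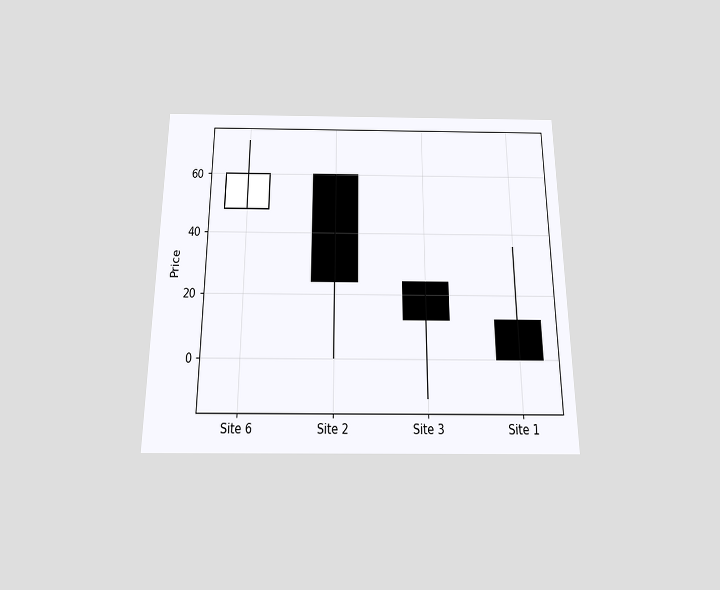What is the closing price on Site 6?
The chart is viewed slightly from below. The Site 6 candle closes at 60.

60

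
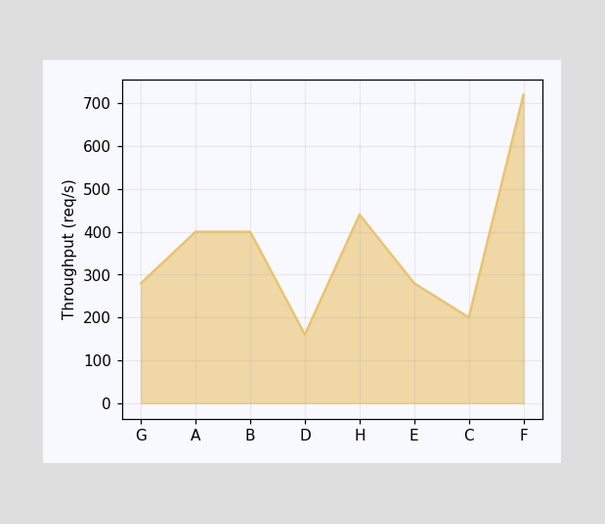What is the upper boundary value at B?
At B the upper boundary is at 400req/s.

400req/s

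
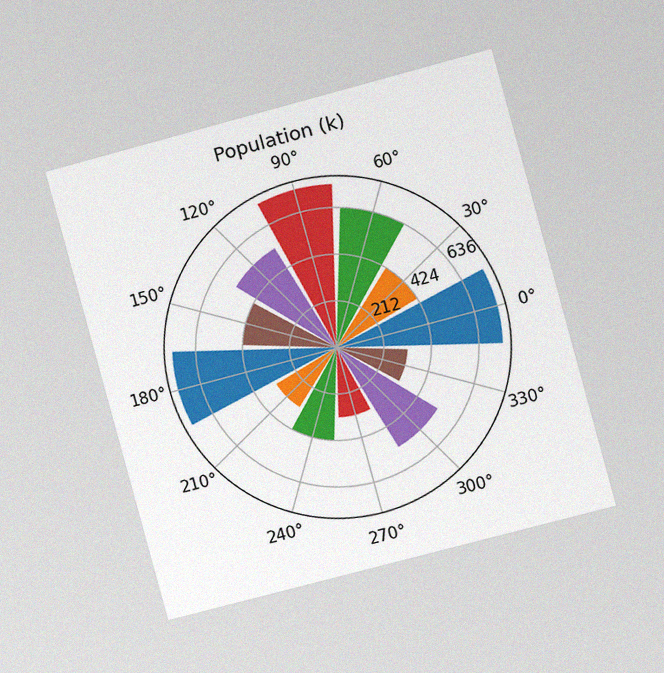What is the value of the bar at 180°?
The chart is tilted about 15° counter-clockwise and viewed at a slight angle, with some photo noise. The bar at 180° reaches 742k on the radial axis.

742k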